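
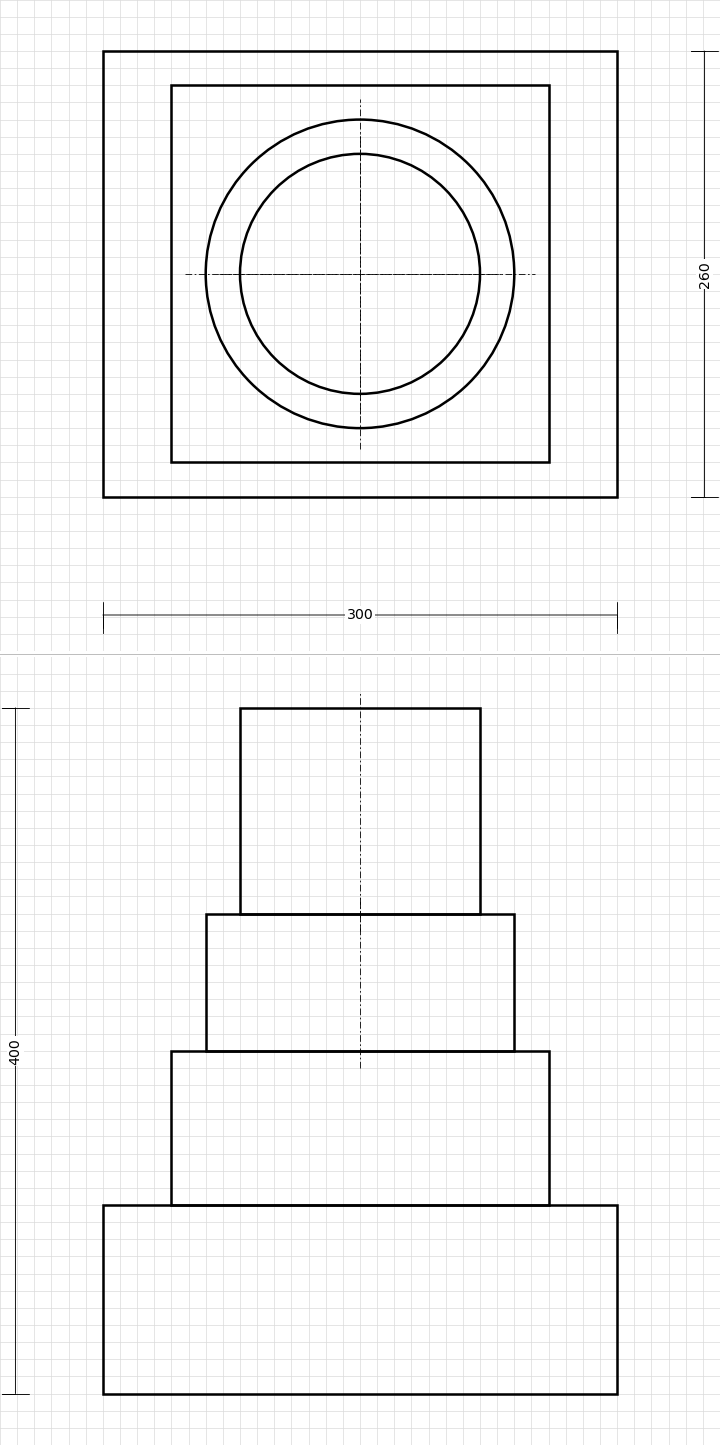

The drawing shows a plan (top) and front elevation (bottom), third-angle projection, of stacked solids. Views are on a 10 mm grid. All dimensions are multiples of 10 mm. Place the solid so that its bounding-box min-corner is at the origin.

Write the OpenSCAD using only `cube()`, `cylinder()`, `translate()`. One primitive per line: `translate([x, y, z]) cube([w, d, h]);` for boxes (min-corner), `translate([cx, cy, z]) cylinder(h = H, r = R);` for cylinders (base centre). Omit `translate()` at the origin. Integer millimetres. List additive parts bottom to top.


cube([300, 260, 110]);
translate([40, 20, 110]) cube([220, 220, 90]);
translate([150, 130, 200]) cylinder(h = 80, r = 90);
translate([150, 130, 280]) cylinder(h = 120, r = 70);


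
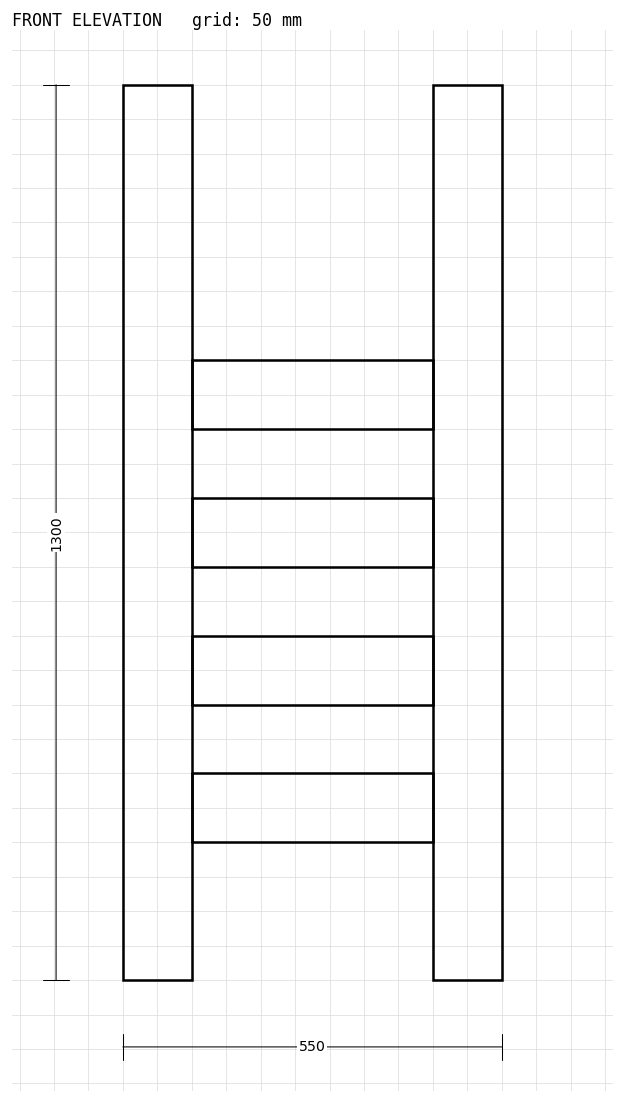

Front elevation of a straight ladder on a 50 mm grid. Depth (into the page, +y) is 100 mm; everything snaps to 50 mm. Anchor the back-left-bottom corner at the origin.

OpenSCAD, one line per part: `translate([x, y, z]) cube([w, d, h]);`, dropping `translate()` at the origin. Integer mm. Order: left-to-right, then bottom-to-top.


cube([100, 100, 1300]);
translate([100, 0, 200]) cube([350, 100, 100]);
translate([100, 0, 400]) cube([350, 100, 100]);
translate([100, 0, 600]) cube([350, 100, 100]);
translate([100, 0, 800]) cube([350, 100, 100]);
translate([450, 0, 0]) cube([100, 100, 1300]);


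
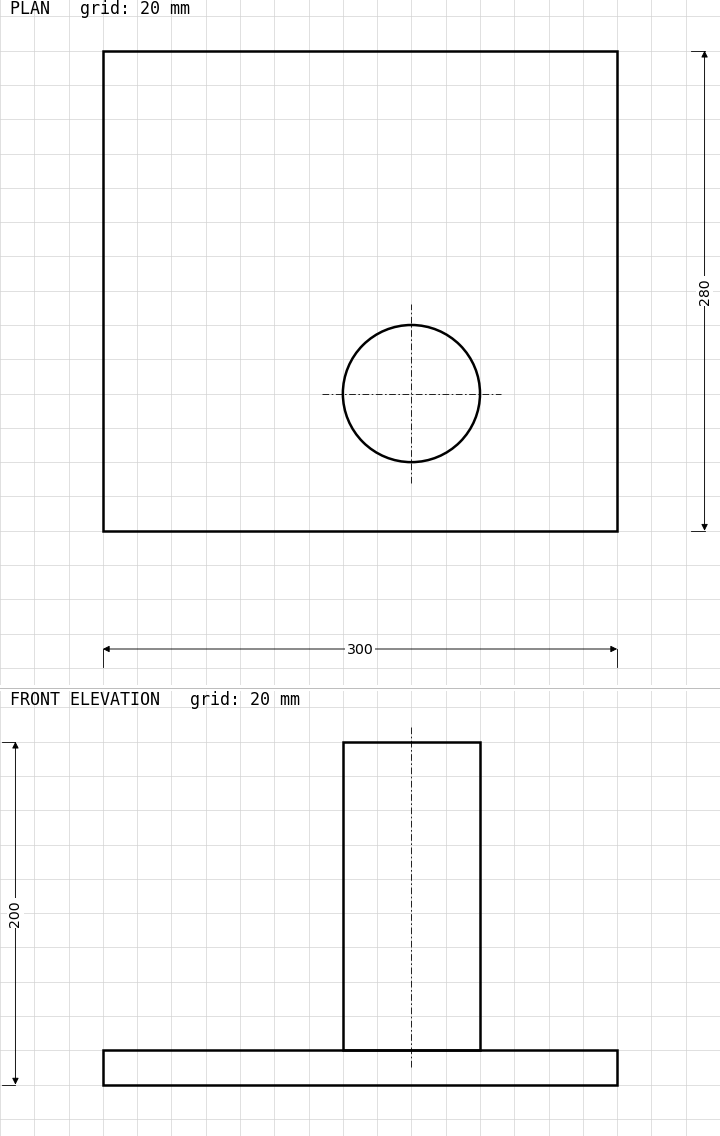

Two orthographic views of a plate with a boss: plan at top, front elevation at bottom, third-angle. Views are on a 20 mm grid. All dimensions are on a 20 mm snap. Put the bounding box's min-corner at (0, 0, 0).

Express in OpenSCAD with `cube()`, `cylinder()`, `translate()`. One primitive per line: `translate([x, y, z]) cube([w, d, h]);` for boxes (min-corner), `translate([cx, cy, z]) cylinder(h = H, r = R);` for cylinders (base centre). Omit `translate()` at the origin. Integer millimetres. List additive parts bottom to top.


cube([300, 280, 20]);
translate([180, 80, 20]) cylinder(h = 180, r = 40);


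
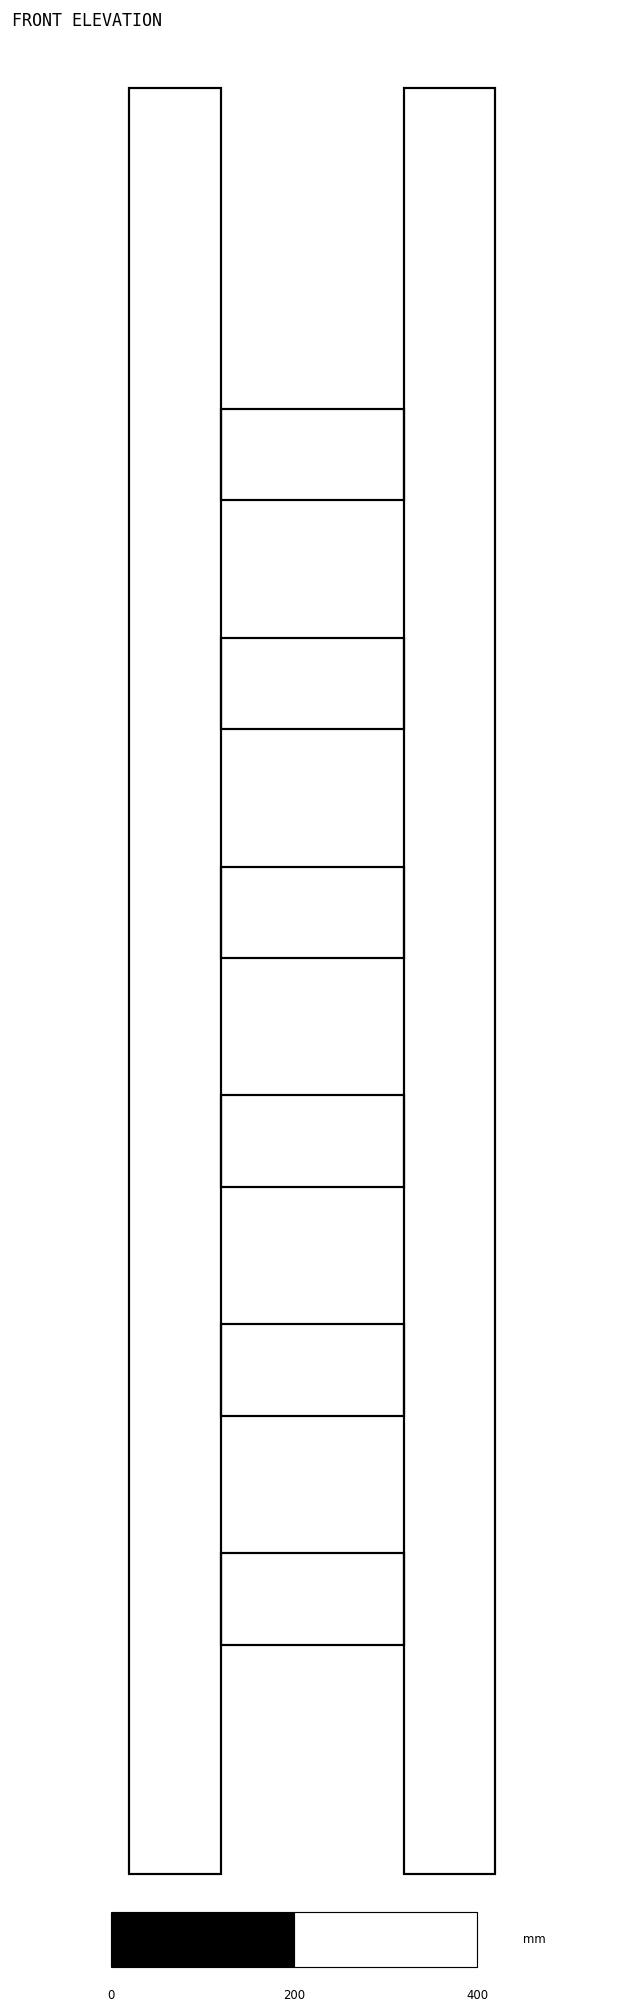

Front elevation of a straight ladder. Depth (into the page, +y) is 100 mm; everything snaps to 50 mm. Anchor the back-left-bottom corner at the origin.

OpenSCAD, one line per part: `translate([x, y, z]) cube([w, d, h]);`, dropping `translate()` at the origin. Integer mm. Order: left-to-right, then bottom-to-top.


cube([100, 100, 1950]);
translate([100, 0, 250]) cube([200, 100, 100]);
translate([100, 0, 500]) cube([200, 100, 100]);
translate([100, 0, 750]) cube([200, 100, 100]);
translate([100, 0, 1000]) cube([200, 100, 100]);
translate([100, 0, 1250]) cube([200, 100, 100]);
translate([100, 0, 1500]) cube([200, 100, 100]);
translate([300, 0, 0]) cube([100, 100, 1950]);


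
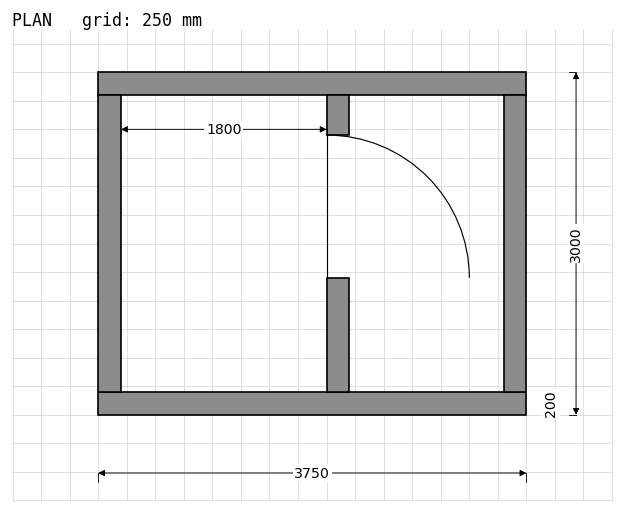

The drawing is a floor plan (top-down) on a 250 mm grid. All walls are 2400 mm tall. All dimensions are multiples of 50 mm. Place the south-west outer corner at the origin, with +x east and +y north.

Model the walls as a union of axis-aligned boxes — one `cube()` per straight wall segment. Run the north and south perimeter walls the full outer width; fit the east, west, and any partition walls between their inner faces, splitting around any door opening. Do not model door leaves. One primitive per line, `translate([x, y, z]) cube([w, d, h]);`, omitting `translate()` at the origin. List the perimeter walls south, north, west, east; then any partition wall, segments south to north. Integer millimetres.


cube([3750, 200, 2400]);
translate([0, 2800, 0]) cube([3750, 200, 2400]);
translate([0, 200, 0]) cube([200, 2600, 2400]);
translate([3550, 200, 0]) cube([200, 2600, 2400]);
translate([2000, 200, 0]) cube([200, 1000, 2400]);
translate([2000, 2450, 0]) cube([200, 350, 2400]);


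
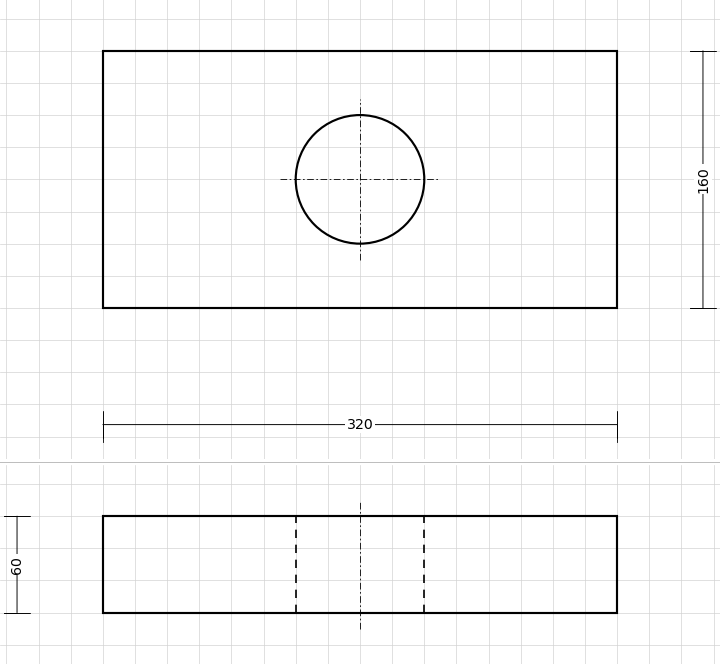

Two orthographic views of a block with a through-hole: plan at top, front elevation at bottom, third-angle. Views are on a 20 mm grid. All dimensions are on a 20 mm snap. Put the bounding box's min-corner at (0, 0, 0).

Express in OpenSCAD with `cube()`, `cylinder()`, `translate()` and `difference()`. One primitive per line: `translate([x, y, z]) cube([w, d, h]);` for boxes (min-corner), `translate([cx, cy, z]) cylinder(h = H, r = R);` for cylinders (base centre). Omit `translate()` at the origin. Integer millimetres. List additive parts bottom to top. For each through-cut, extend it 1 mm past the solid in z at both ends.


difference() {
  cube([320, 160, 60]);
  translate([160, 80, -1]) cylinder(h = 62, r = 40);
}


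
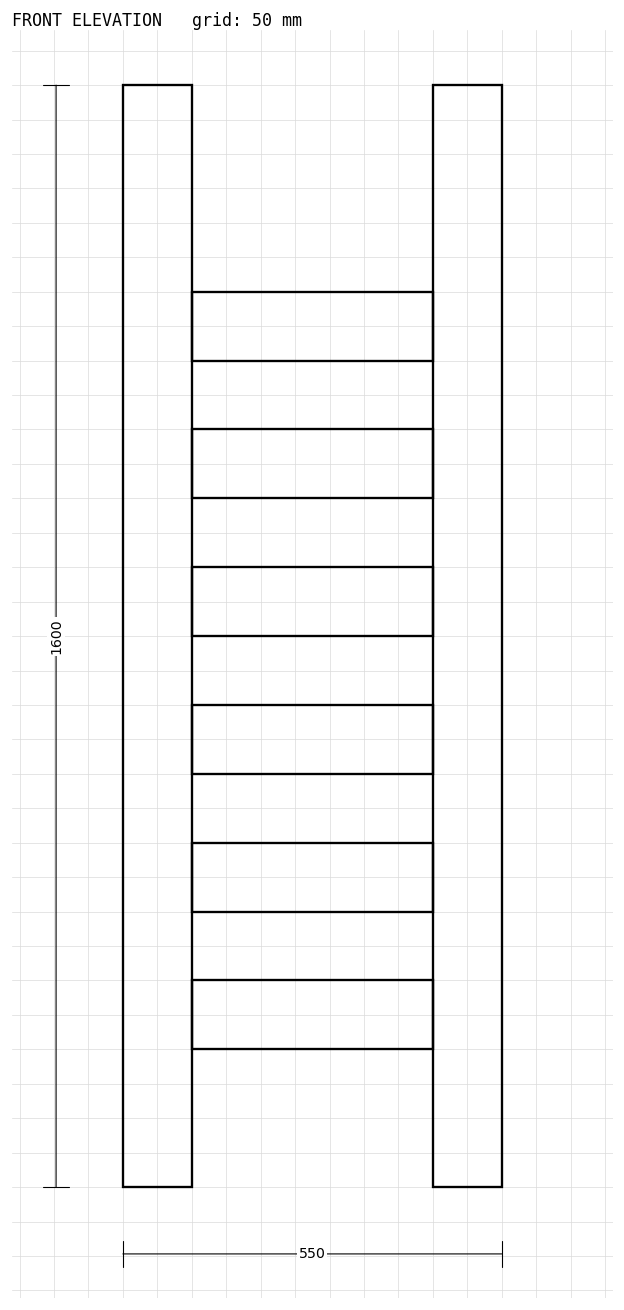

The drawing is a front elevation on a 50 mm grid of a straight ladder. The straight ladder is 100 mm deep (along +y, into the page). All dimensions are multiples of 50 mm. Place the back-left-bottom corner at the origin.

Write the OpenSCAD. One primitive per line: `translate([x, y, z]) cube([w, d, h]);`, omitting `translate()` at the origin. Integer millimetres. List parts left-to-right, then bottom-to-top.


cube([100, 100, 1600]);
translate([100, 0, 200]) cube([350, 100, 100]);
translate([100, 0, 400]) cube([350, 100, 100]);
translate([100, 0, 600]) cube([350, 100, 100]);
translate([100, 0, 800]) cube([350, 100, 100]);
translate([100, 0, 1000]) cube([350, 100, 100]);
translate([100, 0, 1200]) cube([350, 100, 100]);
translate([450, 0, 0]) cube([100, 100, 1600]);


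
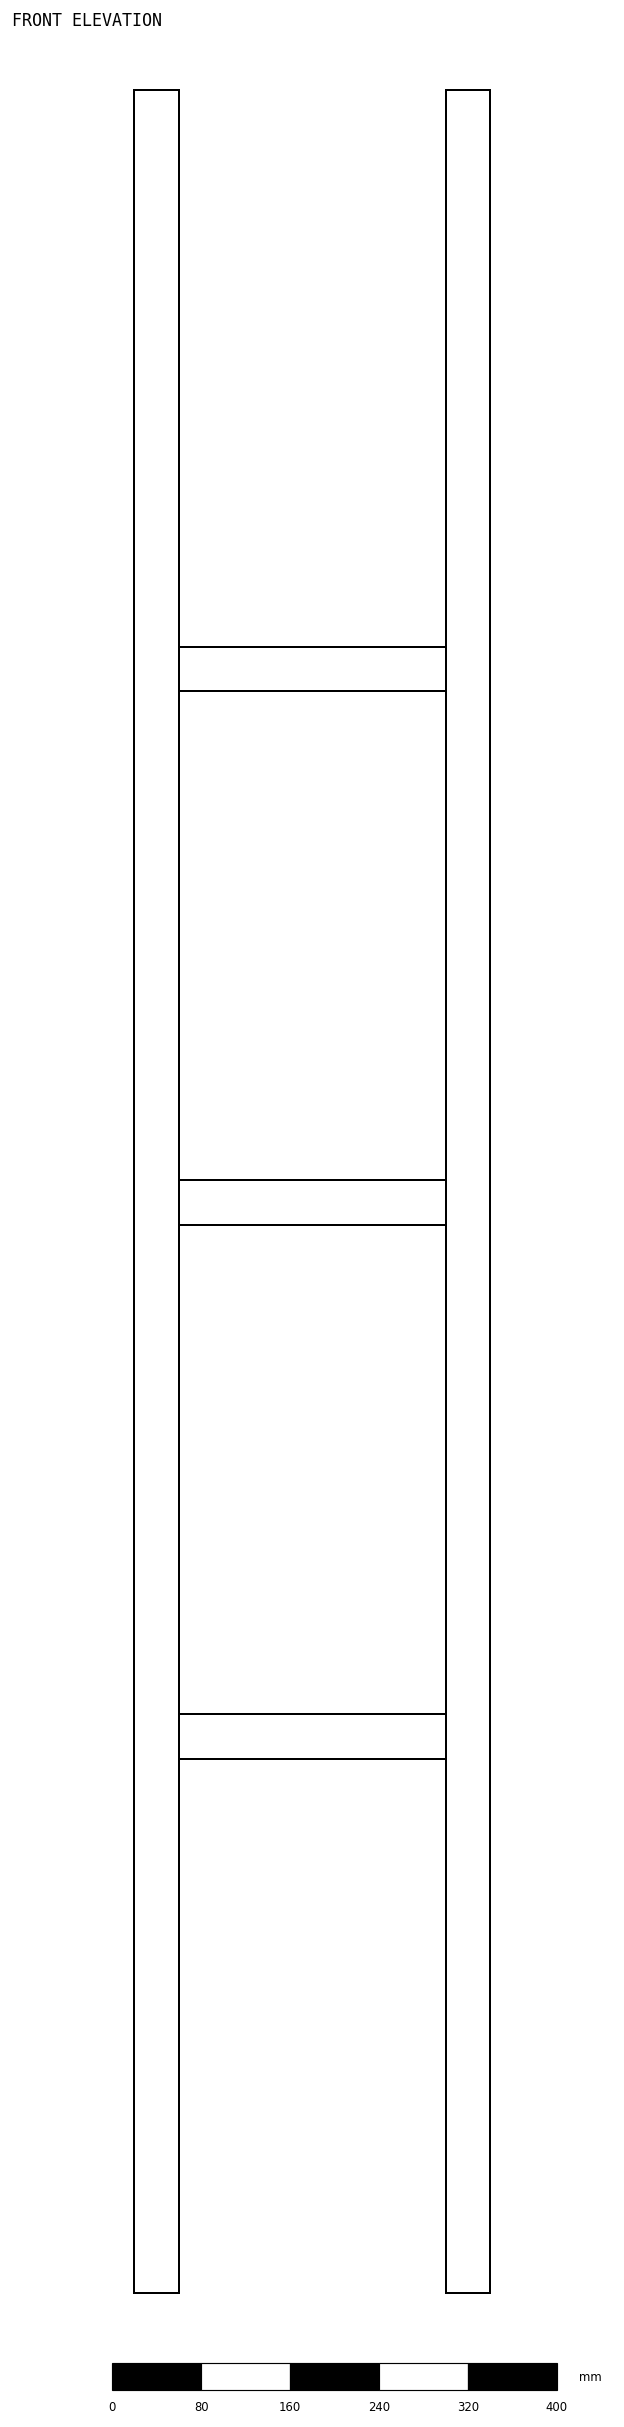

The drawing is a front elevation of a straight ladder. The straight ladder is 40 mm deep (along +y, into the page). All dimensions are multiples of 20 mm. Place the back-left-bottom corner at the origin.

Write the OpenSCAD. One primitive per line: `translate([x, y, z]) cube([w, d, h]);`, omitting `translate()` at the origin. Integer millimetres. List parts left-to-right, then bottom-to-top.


cube([40, 40, 1980]);
translate([40, 0, 480]) cube([240, 40, 40]);
translate([40, 0, 960]) cube([240, 40, 40]);
translate([40, 0, 1440]) cube([240, 40, 40]);
translate([280, 0, 0]) cube([40, 40, 1980]);


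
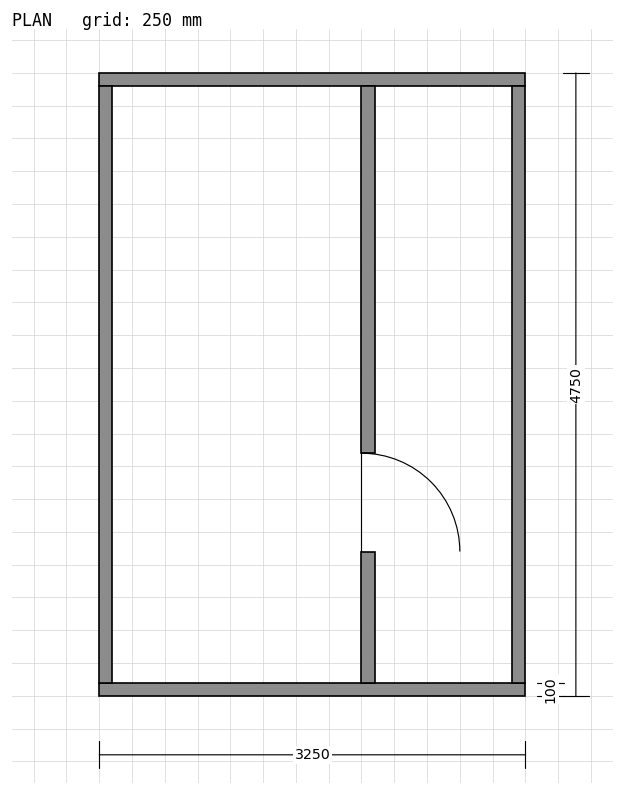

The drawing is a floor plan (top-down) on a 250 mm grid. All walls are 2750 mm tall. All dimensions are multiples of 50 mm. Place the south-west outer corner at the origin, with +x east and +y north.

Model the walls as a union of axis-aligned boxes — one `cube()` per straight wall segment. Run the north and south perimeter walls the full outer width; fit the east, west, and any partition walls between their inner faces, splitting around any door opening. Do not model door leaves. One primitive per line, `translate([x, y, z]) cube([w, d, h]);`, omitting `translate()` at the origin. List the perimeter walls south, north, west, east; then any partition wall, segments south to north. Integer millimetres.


cube([3250, 100, 2750]);
translate([0, 4650, 0]) cube([3250, 100, 2750]);
translate([0, 100, 0]) cube([100, 4550, 2750]);
translate([3150, 100, 0]) cube([100, 4550, 2750]);
translate([2000, 100, 0]) cube([100, 1000, 2750]);
translate([2000, 1850, 0]) cube([100, 2800, 2750]);


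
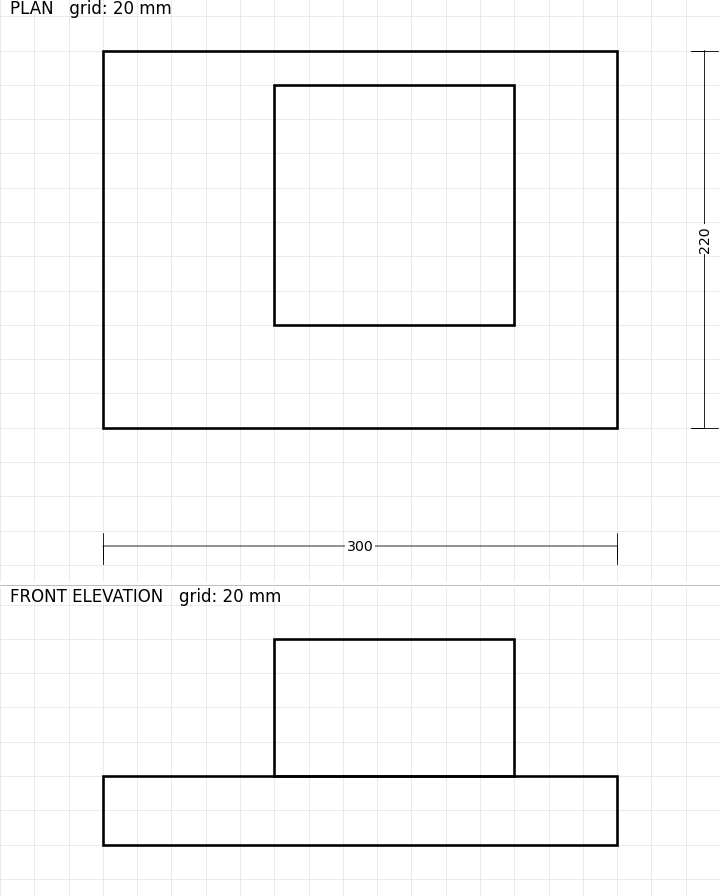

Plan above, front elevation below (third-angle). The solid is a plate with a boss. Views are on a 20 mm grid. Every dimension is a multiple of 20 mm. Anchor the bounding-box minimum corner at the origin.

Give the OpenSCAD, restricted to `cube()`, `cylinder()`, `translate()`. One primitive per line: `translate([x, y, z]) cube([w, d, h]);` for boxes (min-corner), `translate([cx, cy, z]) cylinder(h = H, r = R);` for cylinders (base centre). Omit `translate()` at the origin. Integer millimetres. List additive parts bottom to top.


cube([300, 220, 40]);
translate([100, 60, 40]) cube([140, 140, 80]);


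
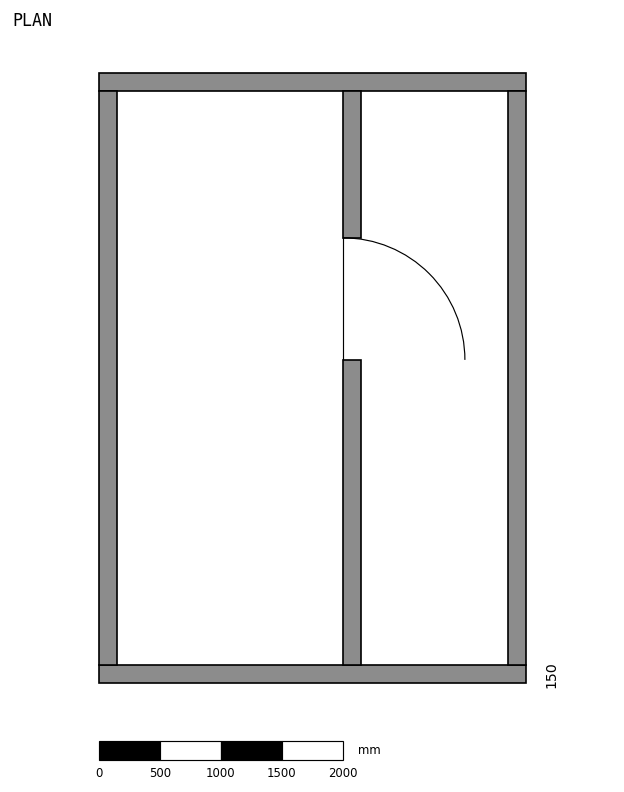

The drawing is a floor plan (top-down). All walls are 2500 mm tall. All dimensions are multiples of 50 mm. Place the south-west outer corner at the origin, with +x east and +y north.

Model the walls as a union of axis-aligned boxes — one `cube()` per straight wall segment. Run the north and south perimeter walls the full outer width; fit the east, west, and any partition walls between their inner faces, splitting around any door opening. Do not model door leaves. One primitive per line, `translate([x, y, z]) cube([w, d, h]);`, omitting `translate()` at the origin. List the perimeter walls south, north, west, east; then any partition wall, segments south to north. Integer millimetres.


cube([3500, 150, 2500]);
translate([0, 4850, 0]) cube([3500, 150, 2500]);
translate([0, 150, 0]) cube([150, 4700, 2500]);
translate([3350, 150, 0]) cube([150, 4700, 2500]);
translate([2000, 150, 0]) cube([150, 2500, 2500]);
translate([2000, 3650, 0]) cube([150, 1200, 2500]);


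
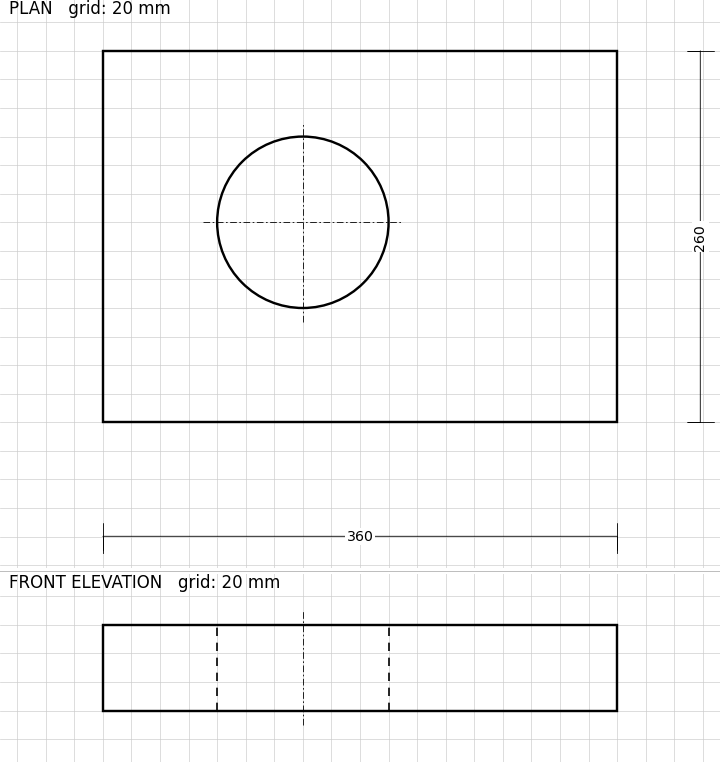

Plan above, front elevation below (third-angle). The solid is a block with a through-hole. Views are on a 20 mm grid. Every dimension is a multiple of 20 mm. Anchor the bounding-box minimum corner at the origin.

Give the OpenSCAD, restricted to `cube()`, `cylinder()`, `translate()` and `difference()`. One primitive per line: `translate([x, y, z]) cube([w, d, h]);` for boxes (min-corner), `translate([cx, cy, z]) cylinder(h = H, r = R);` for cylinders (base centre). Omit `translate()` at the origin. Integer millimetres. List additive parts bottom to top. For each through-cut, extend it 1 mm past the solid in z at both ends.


difference() {
  cube([360, 260, 60]);
  translate([140, 140, -1]) cylinder(h = 62, r = 60);
}


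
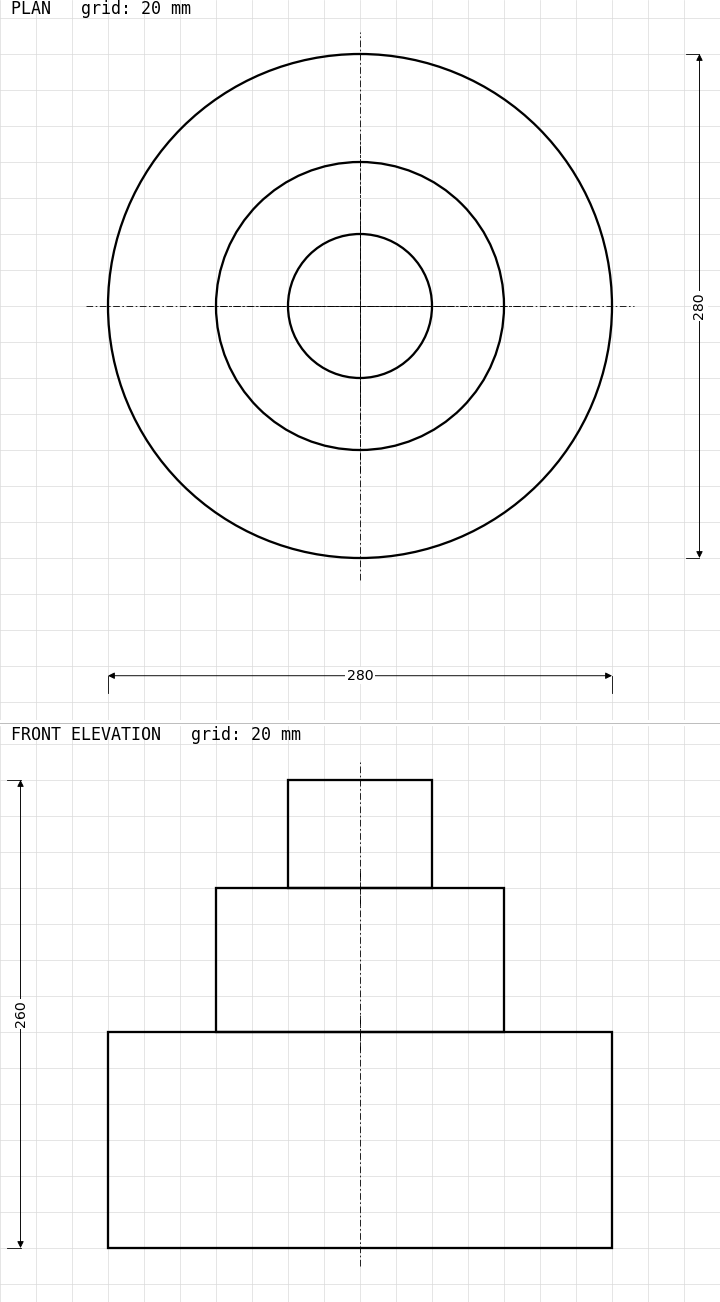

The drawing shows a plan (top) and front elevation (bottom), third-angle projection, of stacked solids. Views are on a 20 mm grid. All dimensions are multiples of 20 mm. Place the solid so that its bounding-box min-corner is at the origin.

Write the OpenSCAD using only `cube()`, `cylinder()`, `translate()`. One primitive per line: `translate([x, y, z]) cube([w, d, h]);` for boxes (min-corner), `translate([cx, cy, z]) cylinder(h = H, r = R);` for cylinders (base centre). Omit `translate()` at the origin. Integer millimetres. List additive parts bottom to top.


translate([140, 140, 0]) cylinder(h = 120, r = 140);
translate([140, 140, 120]) cylinder(h = 80, r = 80);
translate([140, 140, 200]) cylinder(h = 60, r = 40);


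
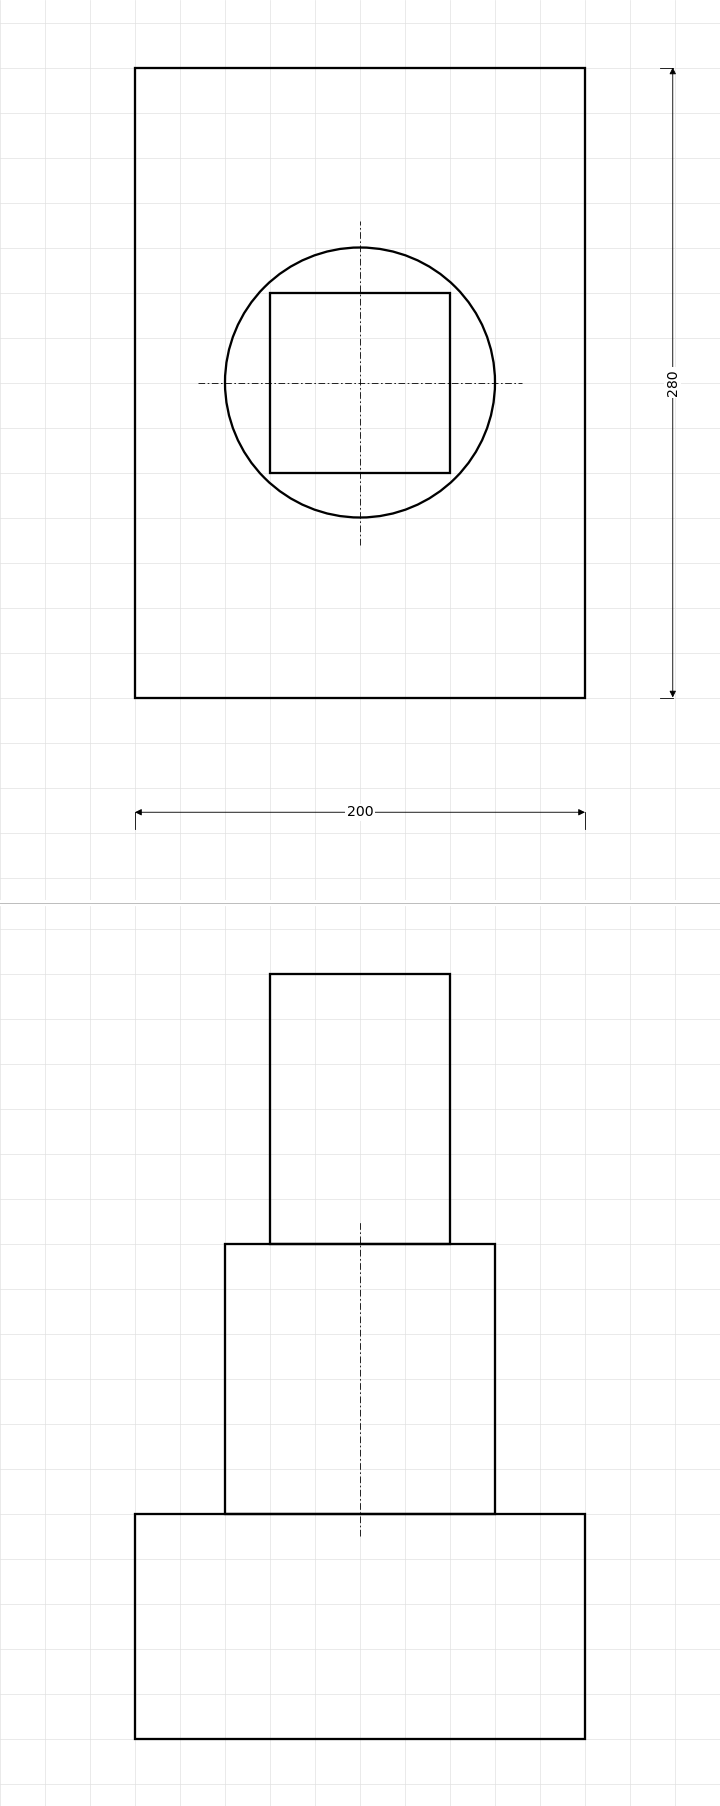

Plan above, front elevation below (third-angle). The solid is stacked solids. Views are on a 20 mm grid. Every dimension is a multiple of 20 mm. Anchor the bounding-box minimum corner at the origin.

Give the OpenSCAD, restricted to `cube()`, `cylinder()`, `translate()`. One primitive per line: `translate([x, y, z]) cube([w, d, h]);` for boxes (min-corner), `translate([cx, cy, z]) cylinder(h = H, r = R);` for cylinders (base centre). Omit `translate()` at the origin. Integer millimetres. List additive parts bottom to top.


cube([200, 280, 100]);
translate([100, 140, 100]) cylinder(h = 120, r = 60);
translate([60, 100, 220]) cube([80, 80, 120]);


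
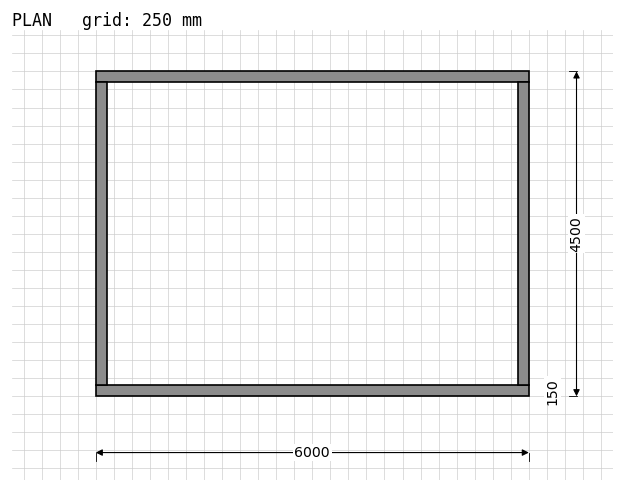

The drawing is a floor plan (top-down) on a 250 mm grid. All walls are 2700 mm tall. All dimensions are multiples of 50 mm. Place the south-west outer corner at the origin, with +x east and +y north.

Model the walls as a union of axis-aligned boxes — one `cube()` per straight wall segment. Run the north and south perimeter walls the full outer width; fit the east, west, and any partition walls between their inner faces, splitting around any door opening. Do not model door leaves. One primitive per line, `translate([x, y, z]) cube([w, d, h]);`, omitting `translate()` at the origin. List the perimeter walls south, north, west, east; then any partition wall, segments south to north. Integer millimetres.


cube([6000, 150, 2700]);
translate([0, 4350, 0]) cube([6000, 150, 2700]);
translate([0, 150, 0]) cube([150, 4200, 2700]);
translate([5850, 150, 0]) cube([150, 4200, 2700]);


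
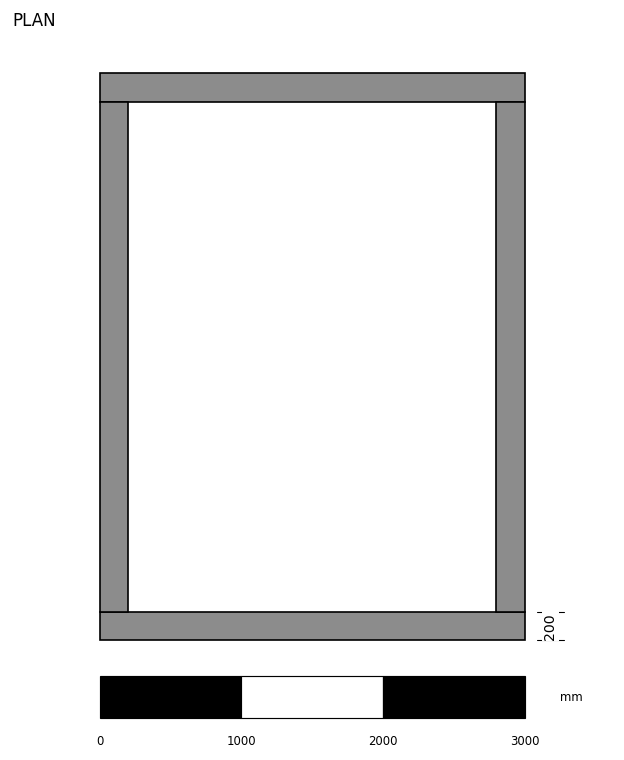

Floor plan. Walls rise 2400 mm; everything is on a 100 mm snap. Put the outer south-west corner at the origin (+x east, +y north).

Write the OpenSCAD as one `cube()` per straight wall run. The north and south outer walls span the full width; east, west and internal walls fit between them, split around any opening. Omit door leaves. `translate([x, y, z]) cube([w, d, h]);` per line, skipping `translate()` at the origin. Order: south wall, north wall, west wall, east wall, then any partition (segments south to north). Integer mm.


cube([3000, 200, 2400]);
translate([0, 3800, 0]) cube([3000, 200, 2400]);
translate([0, 200, 0]) cube([200, 3600, 2400]);
translate([2800, 200, 0]) cube([200, 3600, 2400]);


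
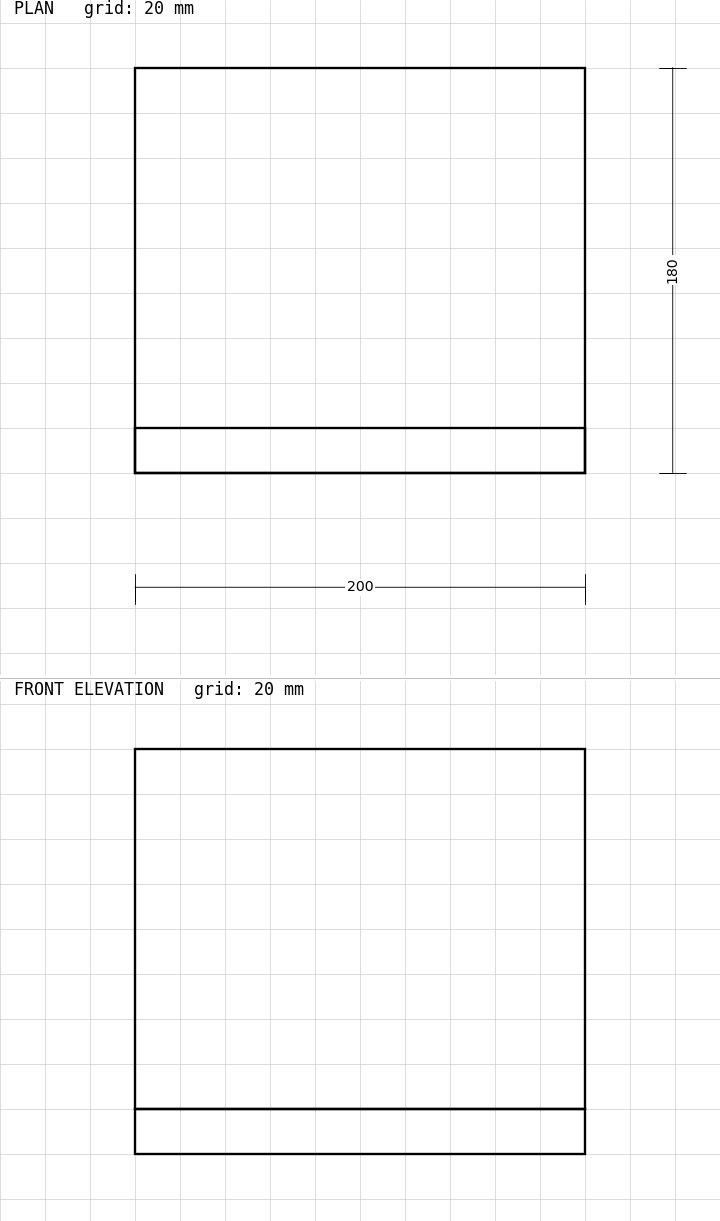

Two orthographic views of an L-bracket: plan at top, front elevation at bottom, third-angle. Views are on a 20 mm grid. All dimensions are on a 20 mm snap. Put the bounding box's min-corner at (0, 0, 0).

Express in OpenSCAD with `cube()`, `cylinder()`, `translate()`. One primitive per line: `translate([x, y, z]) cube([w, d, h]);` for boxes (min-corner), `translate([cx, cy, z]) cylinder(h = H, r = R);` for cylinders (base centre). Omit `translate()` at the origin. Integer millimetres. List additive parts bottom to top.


cube([200, 180, 20]);
translate([0, 0, 20]) cube([200, 20, 160]);


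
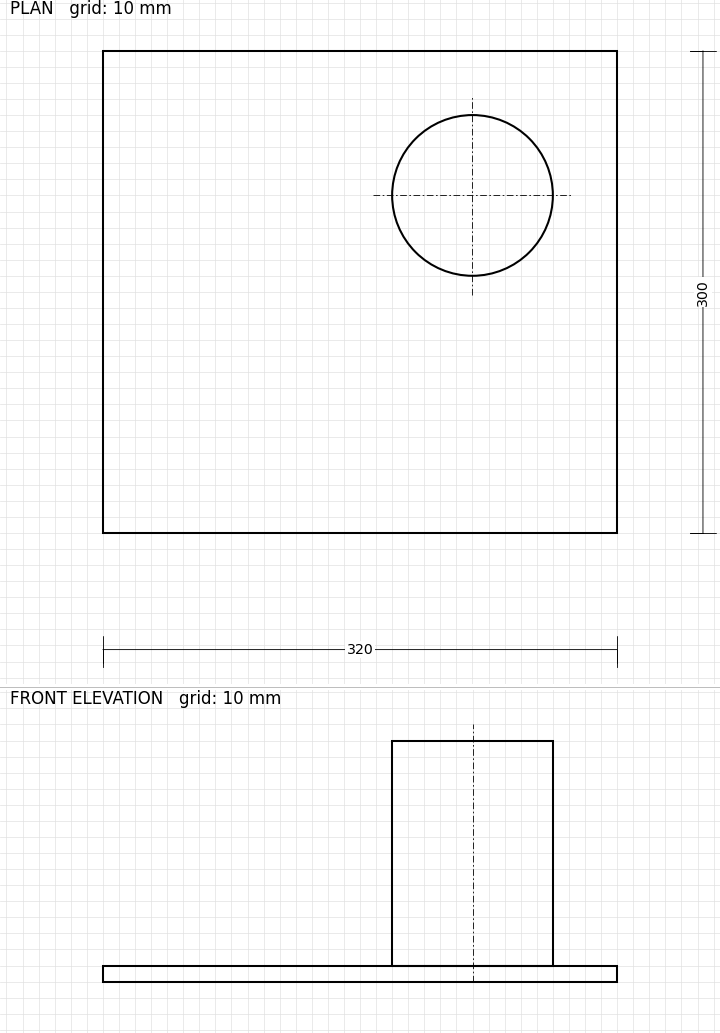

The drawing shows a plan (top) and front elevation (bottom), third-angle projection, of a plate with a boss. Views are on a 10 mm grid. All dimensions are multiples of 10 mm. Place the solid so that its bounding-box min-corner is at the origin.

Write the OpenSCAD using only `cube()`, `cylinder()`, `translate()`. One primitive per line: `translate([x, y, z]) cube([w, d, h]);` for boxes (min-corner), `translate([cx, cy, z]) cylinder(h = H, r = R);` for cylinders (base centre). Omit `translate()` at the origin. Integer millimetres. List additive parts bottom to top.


cube([320, 300, 10]);
translate([230, 210, 10]) cylinder(h = 140, r = 50);


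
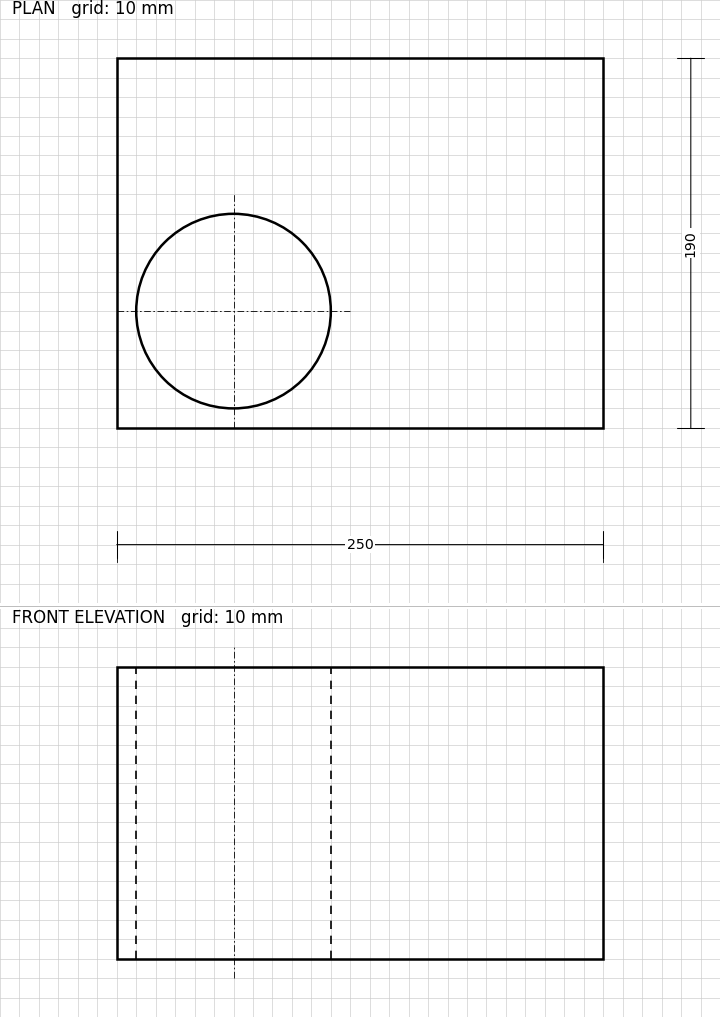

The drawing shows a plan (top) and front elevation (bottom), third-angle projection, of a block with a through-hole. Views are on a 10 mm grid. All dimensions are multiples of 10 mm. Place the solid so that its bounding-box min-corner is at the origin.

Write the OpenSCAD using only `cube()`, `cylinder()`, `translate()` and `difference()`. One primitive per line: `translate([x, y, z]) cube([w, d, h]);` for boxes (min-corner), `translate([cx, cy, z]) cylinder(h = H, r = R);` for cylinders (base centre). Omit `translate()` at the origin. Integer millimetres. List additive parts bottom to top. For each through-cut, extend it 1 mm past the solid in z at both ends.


difference() {
  cube([250, 190, 150]);
  translate([60, 60, -1]) cylinder(h = 152, r = 50);
}


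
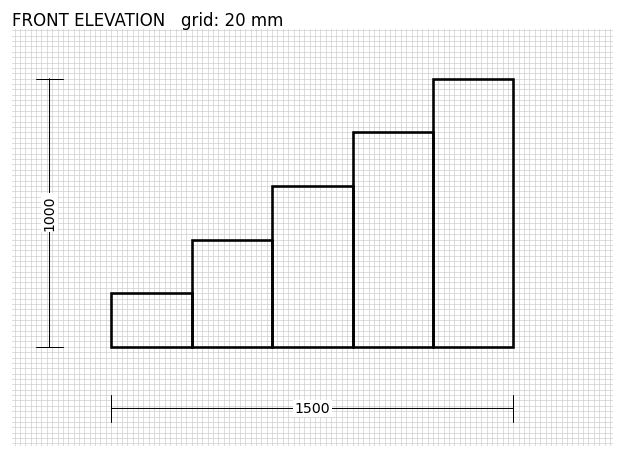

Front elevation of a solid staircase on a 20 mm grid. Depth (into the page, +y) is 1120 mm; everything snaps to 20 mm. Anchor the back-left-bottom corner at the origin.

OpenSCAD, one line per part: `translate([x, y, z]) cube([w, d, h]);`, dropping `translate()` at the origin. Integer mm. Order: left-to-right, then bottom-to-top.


cube([300, 1120, 200]);
translate([300, 0, 0]) cube([300, 1120, 400]);
translate([600, 0, 0]) cube([300, 1120, 600]);
translate([900, 0, 0]) cube([300, 1120, 800]);
translate([1200, 0, 0]) cube([300, 1120, 1000]);


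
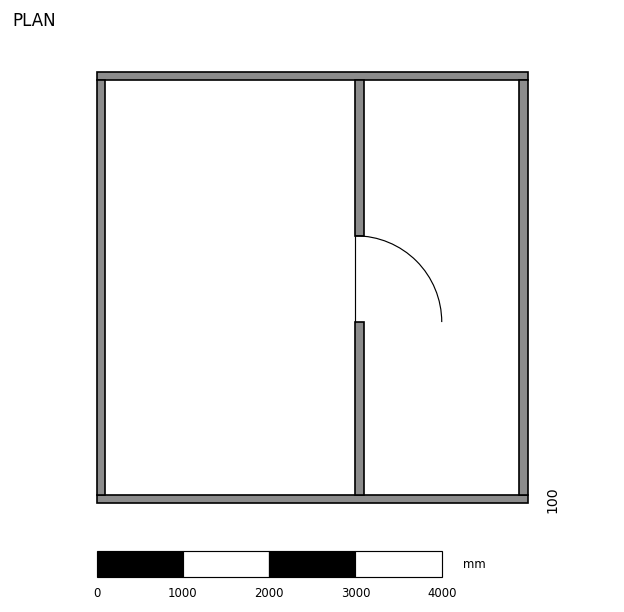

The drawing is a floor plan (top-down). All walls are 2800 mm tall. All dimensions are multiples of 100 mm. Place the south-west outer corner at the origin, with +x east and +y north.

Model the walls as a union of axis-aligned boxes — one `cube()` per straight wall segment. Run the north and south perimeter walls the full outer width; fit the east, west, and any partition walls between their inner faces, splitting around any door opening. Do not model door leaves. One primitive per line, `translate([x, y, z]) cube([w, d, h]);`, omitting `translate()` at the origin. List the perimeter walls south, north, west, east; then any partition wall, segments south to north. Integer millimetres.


cube([5000, 100, 2800]);
translate([0, 4900, 0]) cube([5000, 100, 2800]);
translate([0, 100, 0]) cube([100, 4800, 2800]);
translate([4900, 100, 0]) cube([100, 4800, 2800]);
translate([3000, 100, 0]) cube([100, 2000, 2800]);
translate([3000, 3100, 0]) cube([100, 1800, 2800]);


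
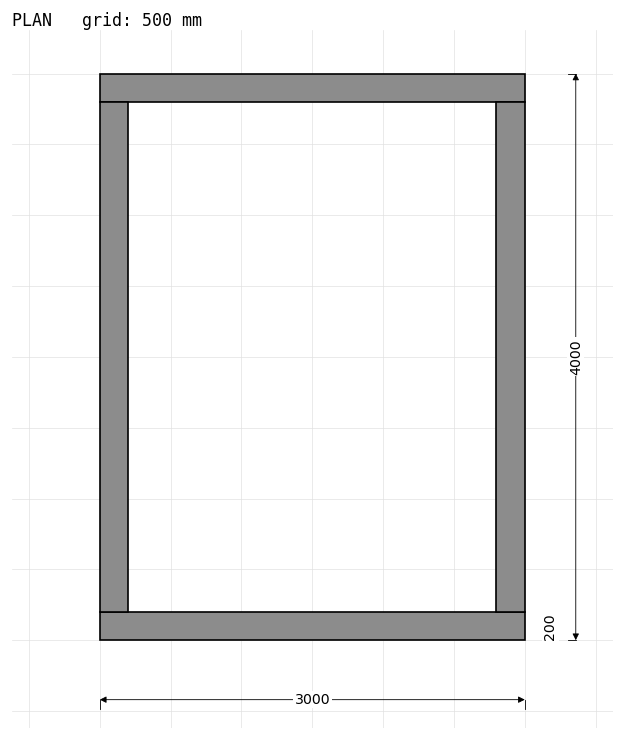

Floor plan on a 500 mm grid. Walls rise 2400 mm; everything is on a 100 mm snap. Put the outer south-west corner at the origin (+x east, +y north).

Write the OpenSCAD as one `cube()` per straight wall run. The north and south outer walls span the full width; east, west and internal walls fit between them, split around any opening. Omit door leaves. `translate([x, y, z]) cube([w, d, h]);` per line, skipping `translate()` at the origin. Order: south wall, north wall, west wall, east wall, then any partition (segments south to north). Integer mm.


cube([3000, 200, 2400]);
translate([0, 3800, 0]) cube([3000, 200, 2400]);
translate([0, 200, 0]) cube([200, 3600, 2400]);
translate([2800, 200, 0]) cube([200, 3600, 2400]);


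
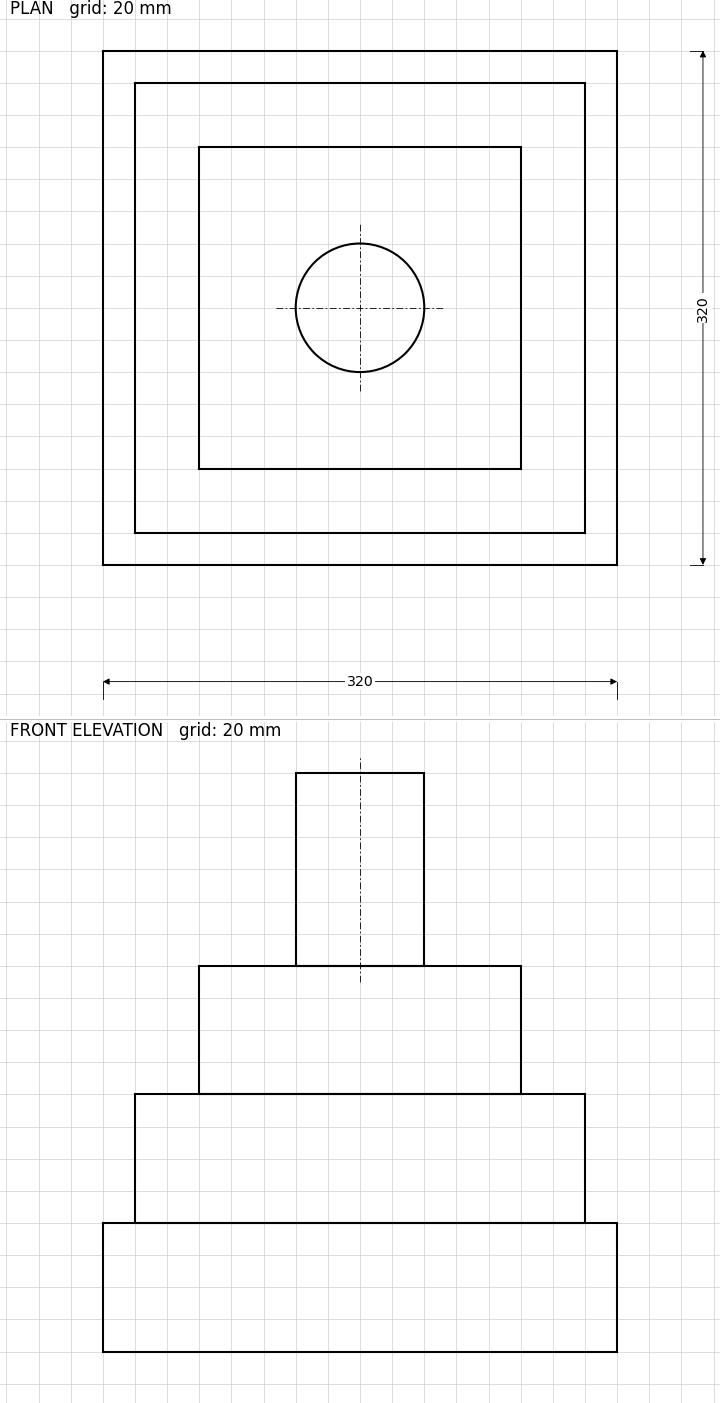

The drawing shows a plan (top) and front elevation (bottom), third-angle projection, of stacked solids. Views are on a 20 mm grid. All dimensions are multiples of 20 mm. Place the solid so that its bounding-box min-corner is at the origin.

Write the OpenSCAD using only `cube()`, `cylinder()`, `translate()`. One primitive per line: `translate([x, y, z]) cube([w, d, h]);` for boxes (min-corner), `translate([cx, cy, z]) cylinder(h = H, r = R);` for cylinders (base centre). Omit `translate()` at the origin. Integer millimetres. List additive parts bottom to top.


cube([320, 320, 80]);
translate([20, 20, 80]) cube([280, 280, 80]);
translate([60, 60, 160]) cube([200, 200, 80]);
translate([160, 160, 240]) cylinder(h = 120, r = 40);


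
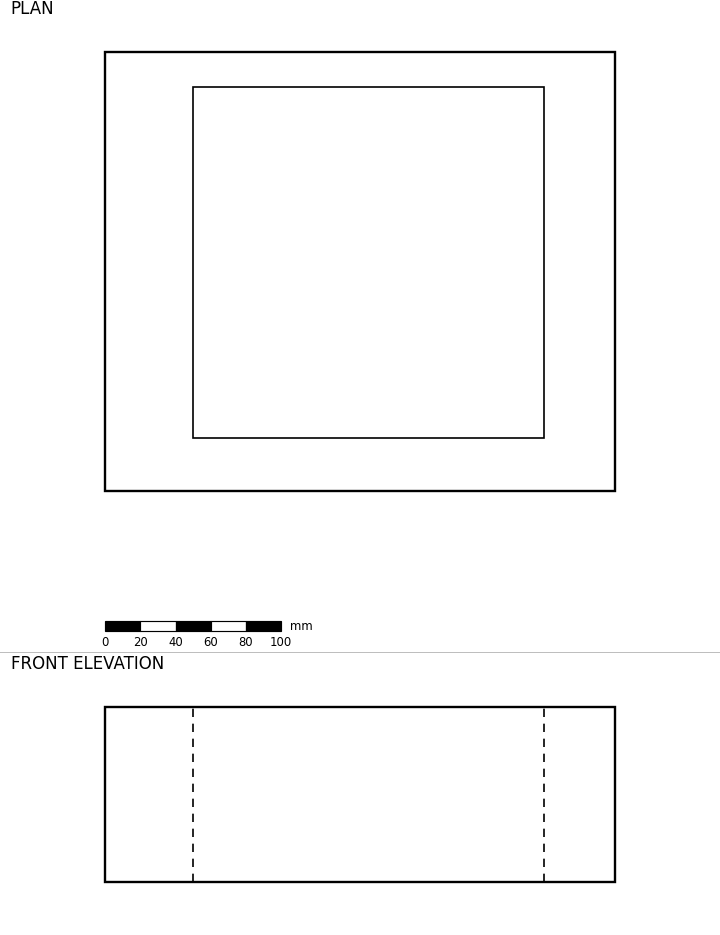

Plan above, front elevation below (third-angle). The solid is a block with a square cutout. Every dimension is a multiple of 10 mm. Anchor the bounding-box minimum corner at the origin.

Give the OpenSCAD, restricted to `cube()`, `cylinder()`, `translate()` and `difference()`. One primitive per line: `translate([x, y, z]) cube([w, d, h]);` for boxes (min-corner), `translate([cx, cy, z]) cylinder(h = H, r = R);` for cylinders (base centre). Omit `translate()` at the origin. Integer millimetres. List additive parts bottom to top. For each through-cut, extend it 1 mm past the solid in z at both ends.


difference() {
  cube([290, 250, 100]);
  translate([50, 30, -1]) cube([200, 200, 102]);
}


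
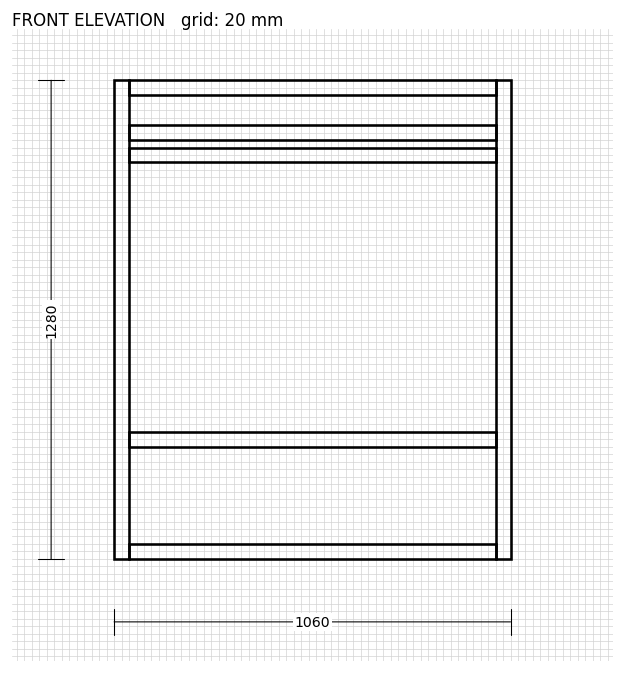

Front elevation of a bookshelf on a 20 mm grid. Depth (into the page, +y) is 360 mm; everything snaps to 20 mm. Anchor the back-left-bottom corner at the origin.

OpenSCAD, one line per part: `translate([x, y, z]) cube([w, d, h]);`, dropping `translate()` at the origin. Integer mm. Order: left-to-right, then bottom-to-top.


cube([40, 360, 1280]);
translate([40, 0, 0]) cube([980, 360, 40]);
translate([40, 0, 300]) cube([980, 360, 40]);
translate([40, 0, 1060]) cube([980, 360, 40]);
translate([40, 0, 1120]) cube([980, 360, 40]);
translate([40, 0, 1240]) cube([980, 360, 40]);
translate([1020, 0, 0]) cube([40, 360, 1280]);


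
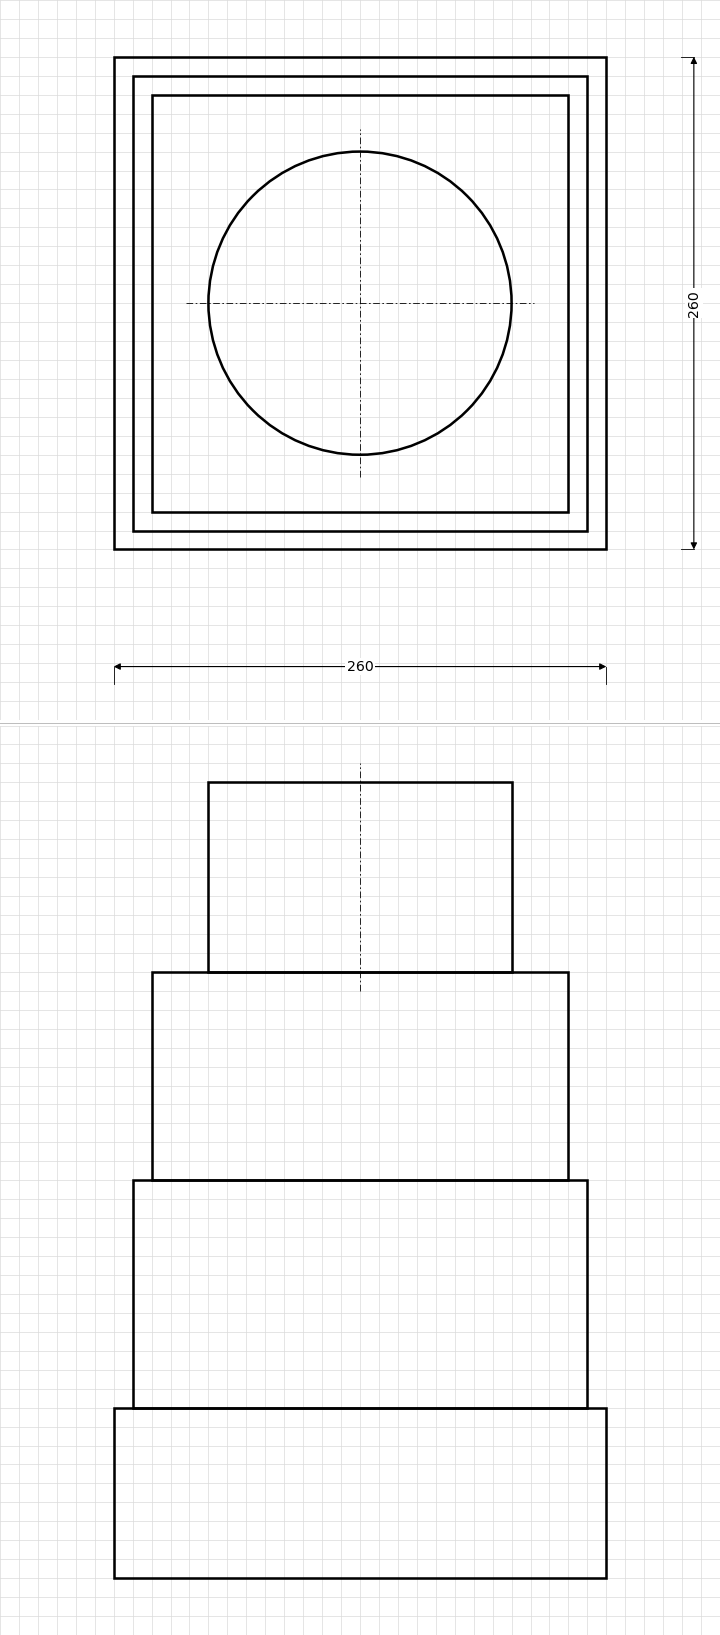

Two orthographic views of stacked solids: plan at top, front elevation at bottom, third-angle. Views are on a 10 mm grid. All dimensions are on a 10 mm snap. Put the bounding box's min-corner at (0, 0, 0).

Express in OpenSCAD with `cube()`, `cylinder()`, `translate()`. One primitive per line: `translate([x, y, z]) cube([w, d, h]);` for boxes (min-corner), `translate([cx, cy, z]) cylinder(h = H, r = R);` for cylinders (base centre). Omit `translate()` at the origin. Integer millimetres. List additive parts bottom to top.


cube([260, 260, 90]);
translate([10, 10, 90]) cube([240, 240, 120]);
translate([20, 20, 210]) cube([220, 220, 110]);
translate([130, 130, 320]) cylinder(h = 100, r = 80);


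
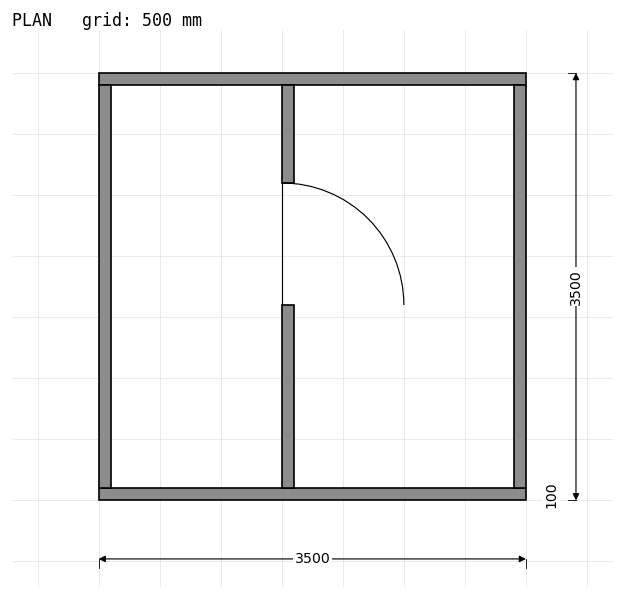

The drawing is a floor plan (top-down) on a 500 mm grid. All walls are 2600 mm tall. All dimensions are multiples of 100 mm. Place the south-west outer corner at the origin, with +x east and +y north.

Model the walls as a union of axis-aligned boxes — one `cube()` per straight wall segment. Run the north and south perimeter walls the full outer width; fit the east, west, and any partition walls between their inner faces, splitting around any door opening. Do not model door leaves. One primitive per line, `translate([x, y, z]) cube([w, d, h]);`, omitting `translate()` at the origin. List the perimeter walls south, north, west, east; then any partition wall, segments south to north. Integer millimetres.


cube([3500, 100, 2600]);
translate([0, 3400, 0]) cube([3500, 100, 2600]);
translate([0, 100, 0]) cube([100, 3300, 2600]);
translate([3400, 100, 0]) cube([100, 3300, 2600]);
translate([1500, 100, 0]) cube([100, 1500, 2600]);
translate([1500, 2600, 0]) cube([100, 800, 2600]);


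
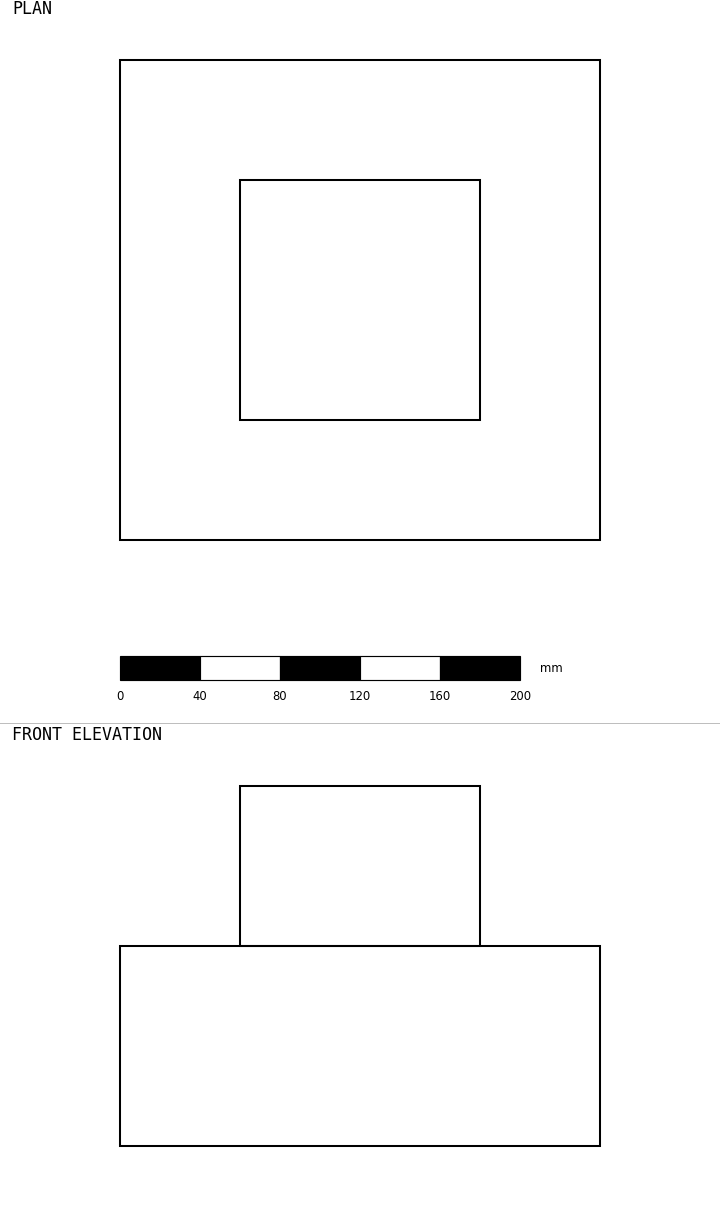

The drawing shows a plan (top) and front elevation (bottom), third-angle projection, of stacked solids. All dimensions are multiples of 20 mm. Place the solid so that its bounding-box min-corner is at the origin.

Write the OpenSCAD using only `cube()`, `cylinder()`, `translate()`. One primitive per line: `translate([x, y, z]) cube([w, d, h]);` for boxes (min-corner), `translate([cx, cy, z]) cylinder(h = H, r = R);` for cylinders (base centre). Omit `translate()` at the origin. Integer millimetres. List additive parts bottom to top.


cube([240, 240, 100]);
translate([60, 60, 100]) cube([120, 120, 80]);


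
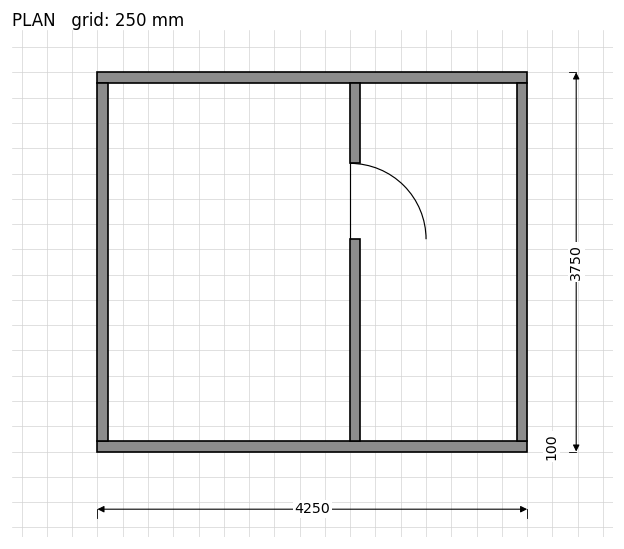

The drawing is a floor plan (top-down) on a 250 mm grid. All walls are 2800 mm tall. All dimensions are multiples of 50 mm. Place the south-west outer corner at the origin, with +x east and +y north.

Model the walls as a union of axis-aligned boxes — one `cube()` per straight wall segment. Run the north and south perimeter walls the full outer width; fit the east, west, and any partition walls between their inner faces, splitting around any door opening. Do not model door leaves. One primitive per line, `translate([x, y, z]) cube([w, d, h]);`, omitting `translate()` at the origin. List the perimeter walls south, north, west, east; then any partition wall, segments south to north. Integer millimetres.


cube([4250, 100, 2800]);
translate([0, 3650, 0]) cube([4250, 100, 2800]);
translate([0, 100, 0]) cube([100, 3550, 2800]);
translate([4150, 100, 0]) cube([100, 3550, 2800]);
translate([2500, 100, 0]) cube([100, 2000, 2800]);
translate([2500, 2850, 0]) cube([100, 800, 2800]);


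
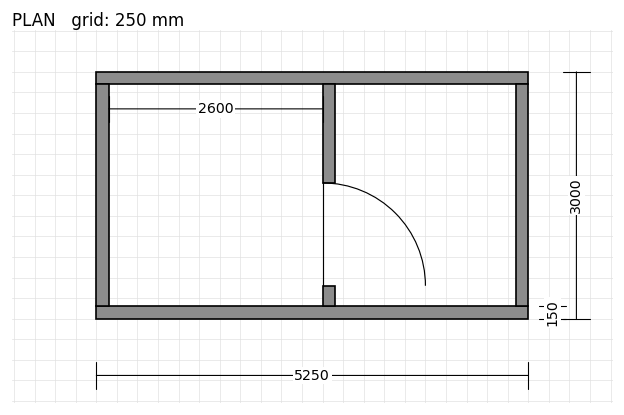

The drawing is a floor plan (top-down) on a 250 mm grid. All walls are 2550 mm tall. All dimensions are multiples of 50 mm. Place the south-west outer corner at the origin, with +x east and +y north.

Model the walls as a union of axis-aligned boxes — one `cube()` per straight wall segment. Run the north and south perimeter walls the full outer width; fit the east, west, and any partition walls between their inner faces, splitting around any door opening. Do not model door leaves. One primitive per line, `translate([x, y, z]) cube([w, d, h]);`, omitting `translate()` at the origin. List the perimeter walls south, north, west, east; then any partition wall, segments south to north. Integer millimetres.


cube([5250, 150, 2550]);
translate([0, 2850, 0]) cube([5250, 150, 2550]);
translate([0, 150, 0]) cube([150, 2700, 2550]);
translate([5100, 150, 0]) cube([150, 2700, 2550]);
translate([2750, 150, 0]) cube([150, 250, 2550]);
translate([2750, 1650, 0]) cube([150, 1200, 2550]);


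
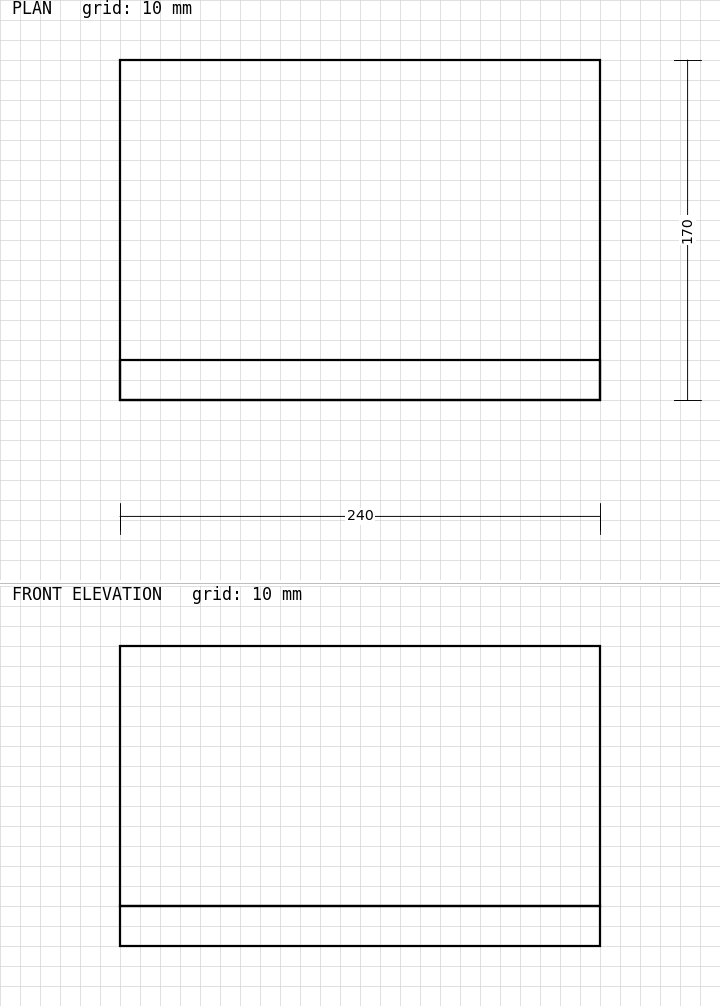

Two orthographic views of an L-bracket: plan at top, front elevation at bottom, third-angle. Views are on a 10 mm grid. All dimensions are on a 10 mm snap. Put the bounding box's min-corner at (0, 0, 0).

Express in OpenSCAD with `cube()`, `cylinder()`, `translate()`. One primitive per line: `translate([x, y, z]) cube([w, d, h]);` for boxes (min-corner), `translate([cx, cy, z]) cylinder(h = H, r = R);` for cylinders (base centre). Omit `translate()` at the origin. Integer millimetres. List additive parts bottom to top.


cube([240, 170, 20]);
translate([0, 0, 20]) cube([240, 20, 130]);


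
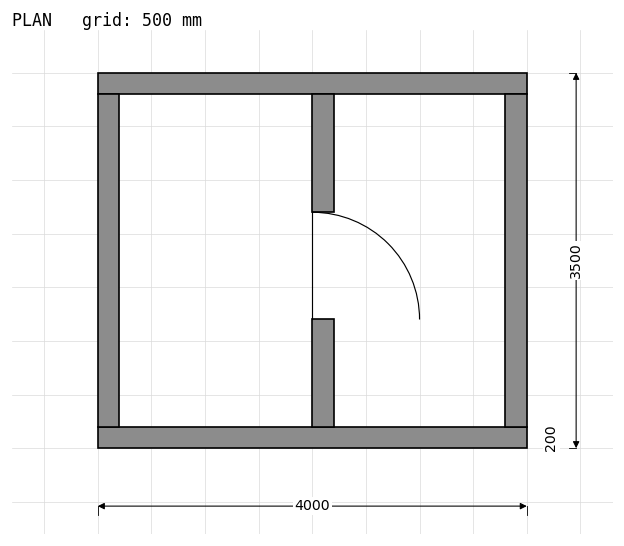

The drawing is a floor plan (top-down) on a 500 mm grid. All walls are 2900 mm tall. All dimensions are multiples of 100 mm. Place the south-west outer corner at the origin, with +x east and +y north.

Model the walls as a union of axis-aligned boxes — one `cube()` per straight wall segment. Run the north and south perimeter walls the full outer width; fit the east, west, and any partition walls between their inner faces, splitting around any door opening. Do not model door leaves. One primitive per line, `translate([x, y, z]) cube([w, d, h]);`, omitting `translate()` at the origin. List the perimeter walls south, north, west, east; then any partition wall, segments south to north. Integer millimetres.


cube([4000, 200, 2900]);
translate([0, 3300, 0]) cube([4000, 200, 2900]);
translate([0, 200, 0]) cube([200, 3100, 2900]);
translate([3800, 200, 0]) cube([200, 3100, 2900]);
translate([2000, 200, 0]) cube([200, 1000, 2900]);
translate([2000, 2200, 0]) cube([200, 1100, 2900]);


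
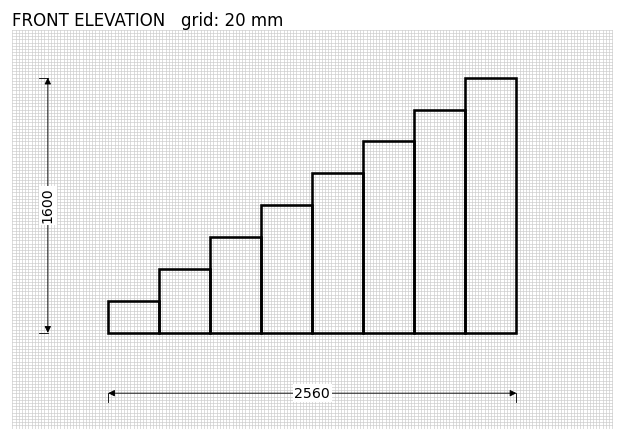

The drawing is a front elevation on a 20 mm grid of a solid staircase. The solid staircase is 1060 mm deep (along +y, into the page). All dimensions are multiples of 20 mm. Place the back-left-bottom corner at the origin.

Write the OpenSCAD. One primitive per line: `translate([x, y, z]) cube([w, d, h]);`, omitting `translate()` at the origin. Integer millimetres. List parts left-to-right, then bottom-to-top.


cube([320, 1060, 200]);
translate([320, 0, 0]) cube([320, 1060, 400]);
translate([640, 0, 0]) cube([320, 1060, 600]);
translate([960, 0, 0]) cube([320, 1060, 800]);
translate([1280, 0, 0]) cube([320, 1060, 1000]);
translate([1600, 0, 0]) cube([320, 1060, 1200]);
translate([1920, 0, 0]) cube([320, 1060, 1400]);
translate([2240, 0, 0]) cube([320, 1060, 1600]);
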